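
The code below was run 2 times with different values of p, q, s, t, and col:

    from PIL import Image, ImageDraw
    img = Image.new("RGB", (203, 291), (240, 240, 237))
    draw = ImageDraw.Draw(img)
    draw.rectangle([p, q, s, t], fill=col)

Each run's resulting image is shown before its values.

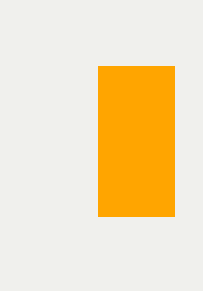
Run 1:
p = 98; q = 66; s = 174; t = 216; col = 'orange'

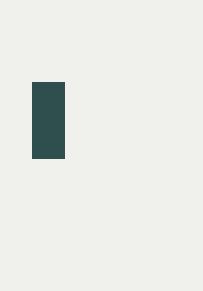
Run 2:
p = 32
q = 82
s = 64
t = 158
col = 'darkslategray'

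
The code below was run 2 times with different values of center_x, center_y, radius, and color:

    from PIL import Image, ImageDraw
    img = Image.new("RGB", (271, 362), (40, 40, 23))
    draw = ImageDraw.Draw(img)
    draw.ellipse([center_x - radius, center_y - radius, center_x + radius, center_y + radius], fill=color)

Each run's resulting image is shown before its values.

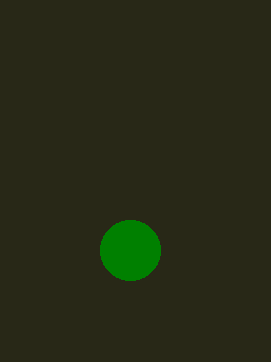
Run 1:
center_x = 130, center_y = 250, radius = 30, color = 'green'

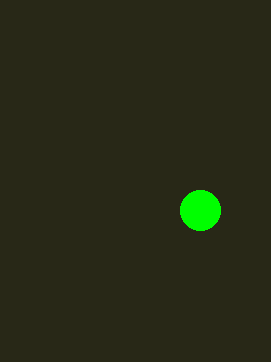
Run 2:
center_x = 200
center_y = 210
radius = 20
color = 'lime'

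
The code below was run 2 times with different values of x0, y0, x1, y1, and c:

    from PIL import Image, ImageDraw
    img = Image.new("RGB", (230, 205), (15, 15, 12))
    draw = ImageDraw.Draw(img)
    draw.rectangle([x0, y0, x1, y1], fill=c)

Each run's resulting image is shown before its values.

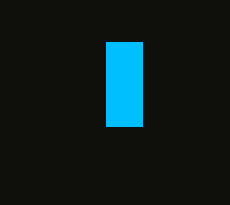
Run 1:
x0 = 106; y0 = 42; x1 = 142; y1 = 126; c = 'deepskyblue'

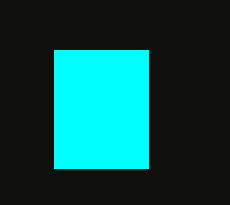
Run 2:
x0 = 54, y0 = 50, x1 = 148, y1 = 168, c = 'cyan'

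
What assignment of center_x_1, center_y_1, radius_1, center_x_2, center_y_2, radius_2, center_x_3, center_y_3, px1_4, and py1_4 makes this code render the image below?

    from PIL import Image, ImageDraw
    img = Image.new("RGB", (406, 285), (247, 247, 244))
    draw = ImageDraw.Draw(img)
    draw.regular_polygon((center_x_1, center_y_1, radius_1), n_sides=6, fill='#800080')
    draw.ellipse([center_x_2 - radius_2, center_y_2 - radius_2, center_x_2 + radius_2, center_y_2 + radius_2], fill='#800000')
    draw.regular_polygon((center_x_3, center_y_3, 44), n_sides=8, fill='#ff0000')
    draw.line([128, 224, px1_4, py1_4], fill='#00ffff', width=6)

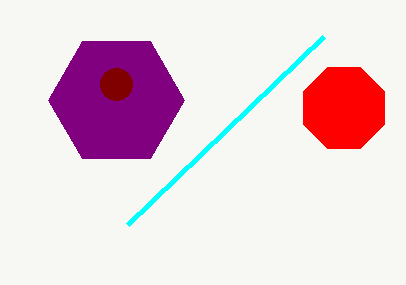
center_x_1 = 116; center_y_1 = 100; radius_1 = 68; center_x_2 = 116; center_y_2 = 84; radius_2 = 16; center_x_3 = 344; center_y_3 = 108; px1_4 = 324; py1_4 = 36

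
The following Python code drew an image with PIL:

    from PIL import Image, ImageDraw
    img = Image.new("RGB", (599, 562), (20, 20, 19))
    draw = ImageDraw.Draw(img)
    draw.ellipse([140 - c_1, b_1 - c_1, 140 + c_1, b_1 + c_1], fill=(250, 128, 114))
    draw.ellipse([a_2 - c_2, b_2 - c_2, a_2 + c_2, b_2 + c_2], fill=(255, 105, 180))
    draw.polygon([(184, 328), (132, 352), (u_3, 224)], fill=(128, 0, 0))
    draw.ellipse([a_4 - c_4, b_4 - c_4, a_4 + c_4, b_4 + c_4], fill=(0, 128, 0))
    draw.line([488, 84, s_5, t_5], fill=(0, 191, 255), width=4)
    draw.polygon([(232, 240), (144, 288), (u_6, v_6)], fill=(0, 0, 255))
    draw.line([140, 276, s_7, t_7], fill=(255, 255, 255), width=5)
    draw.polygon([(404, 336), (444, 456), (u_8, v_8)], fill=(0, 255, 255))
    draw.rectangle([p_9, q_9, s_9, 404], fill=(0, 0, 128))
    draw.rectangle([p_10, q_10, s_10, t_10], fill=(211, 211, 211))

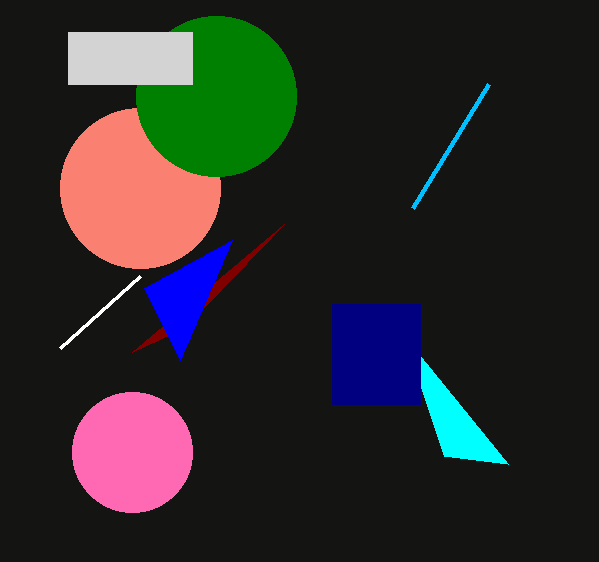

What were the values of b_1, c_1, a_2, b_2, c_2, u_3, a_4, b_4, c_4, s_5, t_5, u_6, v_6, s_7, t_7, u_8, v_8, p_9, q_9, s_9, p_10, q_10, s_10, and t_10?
b_1 = 188, c_1 = 80, a_2 = 132, b_2 = 452, c_2 = 60, u_3 = 284, a_4 = 216, b_4 = 96, c_4 = 80, s_5 = 412, t_5 = 208, u_6 = 180, v_6 = 360, s_7 = 60, t_7 = 348, u_8 = 508, v_8 = 464, p_9 = 332, q_9 = 304, s_9 = 420, p_10 = 68, q_10 = 32, s_10 = 192, t_10 = 84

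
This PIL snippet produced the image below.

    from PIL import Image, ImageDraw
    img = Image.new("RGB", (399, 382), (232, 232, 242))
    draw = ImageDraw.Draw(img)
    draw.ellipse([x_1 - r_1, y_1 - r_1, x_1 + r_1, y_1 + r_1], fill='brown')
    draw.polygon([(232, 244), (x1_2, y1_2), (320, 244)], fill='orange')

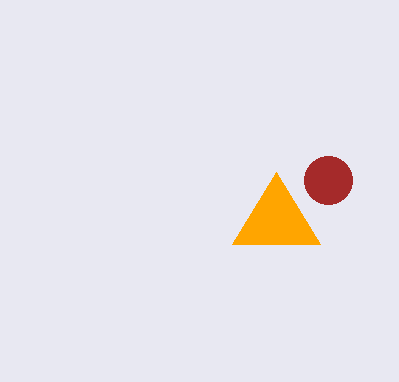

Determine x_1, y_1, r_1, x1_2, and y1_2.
x_1 = 328; y_1 = 180; r_1 = 24; x1_2 = 276; y1_2 = 172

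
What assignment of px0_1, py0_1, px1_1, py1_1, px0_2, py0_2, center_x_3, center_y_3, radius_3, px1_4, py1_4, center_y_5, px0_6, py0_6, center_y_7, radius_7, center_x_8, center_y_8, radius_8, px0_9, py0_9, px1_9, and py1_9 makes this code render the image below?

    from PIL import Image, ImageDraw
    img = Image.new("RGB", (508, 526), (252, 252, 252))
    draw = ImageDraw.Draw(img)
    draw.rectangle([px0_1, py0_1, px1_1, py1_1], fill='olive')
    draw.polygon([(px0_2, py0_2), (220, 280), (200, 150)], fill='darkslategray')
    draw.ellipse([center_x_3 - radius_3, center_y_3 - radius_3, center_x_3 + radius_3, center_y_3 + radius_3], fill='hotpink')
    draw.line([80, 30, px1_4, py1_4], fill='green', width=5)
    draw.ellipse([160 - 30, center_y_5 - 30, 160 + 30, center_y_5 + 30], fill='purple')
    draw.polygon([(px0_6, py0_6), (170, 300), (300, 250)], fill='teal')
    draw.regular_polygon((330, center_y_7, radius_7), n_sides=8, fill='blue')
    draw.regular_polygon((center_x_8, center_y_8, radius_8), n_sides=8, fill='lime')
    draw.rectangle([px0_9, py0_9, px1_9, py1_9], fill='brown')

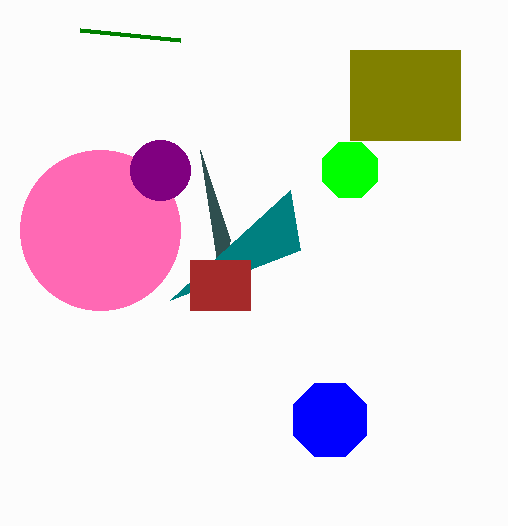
px0_1 = 350, py0_1 = 50, px1_1 = 460, py1_1 = 140, px0_2 = 230, py0_2 = 240, center_x_3 = 100, center_y_3 = 230, radius_3 = 80, px1_4 = 180, py1_4 = 40, center_y_5 = 170, px0_6 = 290, py0_6 = 190, center_y_7 = 420, radius_7 = 40, center_x_8 = 350, center_y_8 = 170, radius_8 = 30, px0_9 = 190, py0_9 = 260, px1_9 = 250, py1_9 = 310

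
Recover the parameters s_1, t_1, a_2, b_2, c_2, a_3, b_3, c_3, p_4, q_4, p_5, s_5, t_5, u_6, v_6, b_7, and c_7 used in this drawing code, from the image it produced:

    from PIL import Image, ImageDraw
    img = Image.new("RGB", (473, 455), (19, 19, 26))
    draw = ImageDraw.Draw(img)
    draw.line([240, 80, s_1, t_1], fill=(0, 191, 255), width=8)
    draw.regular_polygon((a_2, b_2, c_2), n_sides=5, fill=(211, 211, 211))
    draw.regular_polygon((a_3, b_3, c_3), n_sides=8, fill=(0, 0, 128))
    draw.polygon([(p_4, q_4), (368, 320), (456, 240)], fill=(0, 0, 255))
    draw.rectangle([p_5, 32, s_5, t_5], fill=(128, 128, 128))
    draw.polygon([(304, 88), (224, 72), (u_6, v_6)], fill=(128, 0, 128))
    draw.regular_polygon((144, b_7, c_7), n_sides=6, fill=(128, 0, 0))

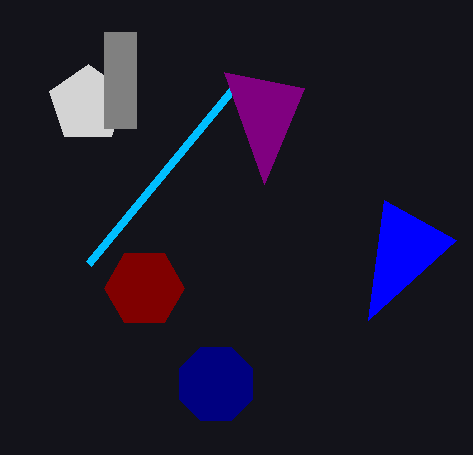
s_1 = 88, t_1 = 264, a_2 = 88, b_2 = 104, c_2 = 40, a_3 = 216, b_3 = 384, c_3 = 40, p_4 = 384, q_4 = 200, p_5 = 104, s_5 = 136, t_5 = 128, u_6 = 264, v_6 = 184, b_7 = 288, c_7 = 40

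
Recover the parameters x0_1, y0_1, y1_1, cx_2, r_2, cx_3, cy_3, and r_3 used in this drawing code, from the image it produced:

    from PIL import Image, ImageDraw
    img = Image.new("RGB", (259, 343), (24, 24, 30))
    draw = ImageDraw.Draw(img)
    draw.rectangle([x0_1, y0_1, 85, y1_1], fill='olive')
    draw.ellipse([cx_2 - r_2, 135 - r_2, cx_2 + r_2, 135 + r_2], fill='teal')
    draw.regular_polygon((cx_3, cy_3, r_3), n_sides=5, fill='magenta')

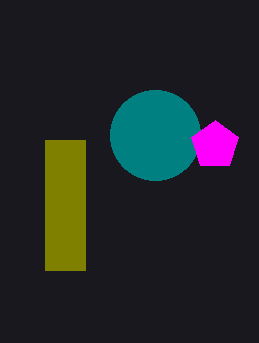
x0_1 = 45, y0_1 = 140, y1_1 = 270, cx_2 = 155, r_2 = 45, cx_3 = 215, cy_3 = 145, r_3 = 25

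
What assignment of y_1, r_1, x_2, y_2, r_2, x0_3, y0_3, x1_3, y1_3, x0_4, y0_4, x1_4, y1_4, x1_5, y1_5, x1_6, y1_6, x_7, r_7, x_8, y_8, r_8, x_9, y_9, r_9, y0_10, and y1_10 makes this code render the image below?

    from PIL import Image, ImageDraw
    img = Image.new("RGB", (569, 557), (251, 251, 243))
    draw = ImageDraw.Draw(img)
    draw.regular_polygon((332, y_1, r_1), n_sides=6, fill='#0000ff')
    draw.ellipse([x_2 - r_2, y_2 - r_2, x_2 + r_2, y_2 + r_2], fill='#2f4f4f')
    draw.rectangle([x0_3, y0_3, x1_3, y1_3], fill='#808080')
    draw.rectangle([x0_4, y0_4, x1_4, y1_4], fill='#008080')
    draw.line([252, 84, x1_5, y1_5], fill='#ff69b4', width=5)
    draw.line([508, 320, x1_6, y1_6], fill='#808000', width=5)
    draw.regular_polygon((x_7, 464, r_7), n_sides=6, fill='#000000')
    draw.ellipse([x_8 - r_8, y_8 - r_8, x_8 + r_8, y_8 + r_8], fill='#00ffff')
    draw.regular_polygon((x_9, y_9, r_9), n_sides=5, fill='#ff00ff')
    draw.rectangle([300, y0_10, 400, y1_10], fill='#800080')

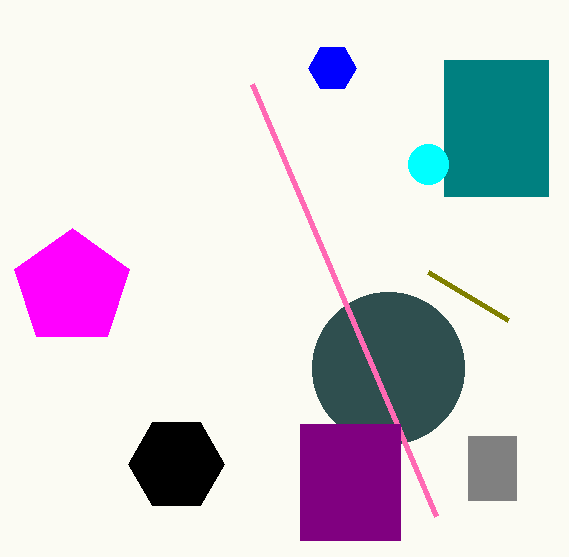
y_1 = 68
r_1 = 24
x_2 = 388
y_2 = 368
r_2 = 76
x0_3 = 468
y0_3 = 436
x1_3 = 516
y1_3 = 500
x0_4 = 444
y0_4 = 60
x1_4 = 548
y1_4 = 196
x1_5 = 436
y1_5 = 516
x1_6 = 428
y1_6 = 272
x_7 = 176
r_7 = 48
x_8 = 428
y_8 = 164
r_8 = 20
x_9 = 72
y_9 = 288
r_9 = 60
y0_10 = 424
y1_10 = 540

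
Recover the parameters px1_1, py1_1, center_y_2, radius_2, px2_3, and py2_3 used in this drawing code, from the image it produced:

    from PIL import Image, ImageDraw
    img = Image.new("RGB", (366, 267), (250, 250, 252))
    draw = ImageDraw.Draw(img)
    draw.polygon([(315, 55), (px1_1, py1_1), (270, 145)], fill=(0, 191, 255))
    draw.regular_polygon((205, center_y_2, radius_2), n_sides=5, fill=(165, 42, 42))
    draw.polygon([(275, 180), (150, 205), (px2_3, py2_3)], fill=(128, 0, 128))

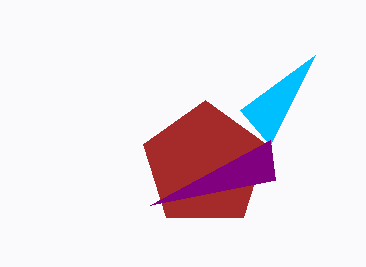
px1_1 = 240, py1_1 = 110, center_y_2 = 165, radius_2 = 65, px2_3 = 270, py2_3 = 140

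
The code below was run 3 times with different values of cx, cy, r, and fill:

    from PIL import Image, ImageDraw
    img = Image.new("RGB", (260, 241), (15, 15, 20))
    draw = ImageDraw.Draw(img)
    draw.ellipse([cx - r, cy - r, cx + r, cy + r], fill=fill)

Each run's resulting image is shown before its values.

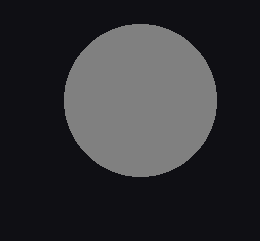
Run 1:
cx = 140; cy = 100; r = 76; fill = 'gray'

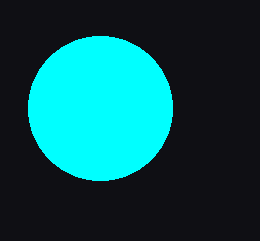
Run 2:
cx = 100
cy = 108
r = 72
fill = 'cyan'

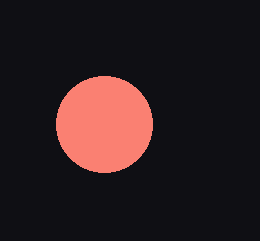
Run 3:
cx = 104, cy = 124, r = 48, fill = 'salmon'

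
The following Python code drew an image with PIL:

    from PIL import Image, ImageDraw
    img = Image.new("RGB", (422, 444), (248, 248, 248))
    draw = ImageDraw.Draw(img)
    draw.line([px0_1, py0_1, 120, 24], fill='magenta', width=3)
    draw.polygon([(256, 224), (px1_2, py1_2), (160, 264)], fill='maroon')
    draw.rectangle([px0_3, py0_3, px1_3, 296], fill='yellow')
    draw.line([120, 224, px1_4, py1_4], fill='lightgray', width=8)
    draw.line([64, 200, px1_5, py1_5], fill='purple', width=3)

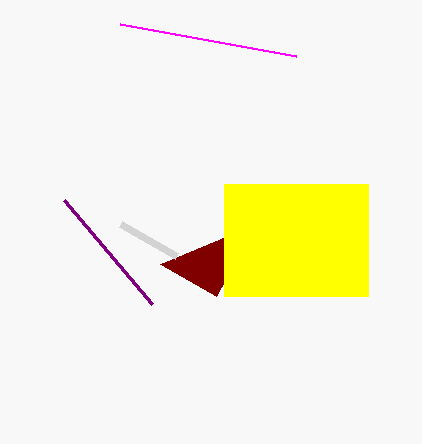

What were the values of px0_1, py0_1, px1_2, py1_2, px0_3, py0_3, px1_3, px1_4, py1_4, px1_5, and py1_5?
px0_1 = 296; py0_1 = 56; px1_2 = 216; py1_2 = 296; px0_3 = 224; py0_3 = 184; px1_3 = 368; px1_4 = 176; py1_4 = 256; px1_5 = 152; py1_5 = 304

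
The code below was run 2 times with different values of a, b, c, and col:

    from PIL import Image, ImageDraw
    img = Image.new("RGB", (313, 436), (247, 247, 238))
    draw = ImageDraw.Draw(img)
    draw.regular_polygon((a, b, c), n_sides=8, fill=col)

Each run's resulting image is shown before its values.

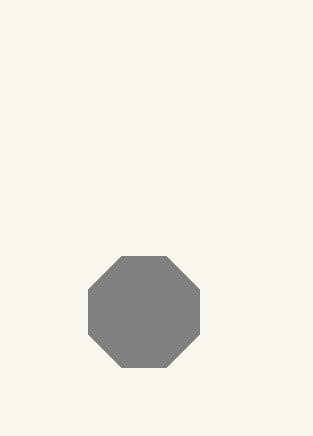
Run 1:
a = 144; b = 312; c = 60; col = 'gray'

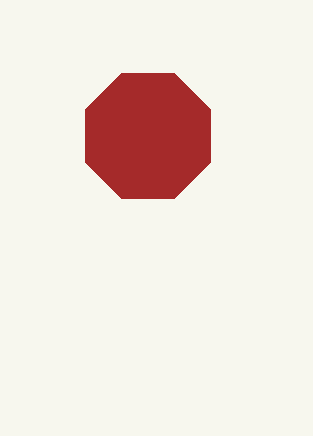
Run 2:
a = 148, b = 136, c = 68, col = 'brown'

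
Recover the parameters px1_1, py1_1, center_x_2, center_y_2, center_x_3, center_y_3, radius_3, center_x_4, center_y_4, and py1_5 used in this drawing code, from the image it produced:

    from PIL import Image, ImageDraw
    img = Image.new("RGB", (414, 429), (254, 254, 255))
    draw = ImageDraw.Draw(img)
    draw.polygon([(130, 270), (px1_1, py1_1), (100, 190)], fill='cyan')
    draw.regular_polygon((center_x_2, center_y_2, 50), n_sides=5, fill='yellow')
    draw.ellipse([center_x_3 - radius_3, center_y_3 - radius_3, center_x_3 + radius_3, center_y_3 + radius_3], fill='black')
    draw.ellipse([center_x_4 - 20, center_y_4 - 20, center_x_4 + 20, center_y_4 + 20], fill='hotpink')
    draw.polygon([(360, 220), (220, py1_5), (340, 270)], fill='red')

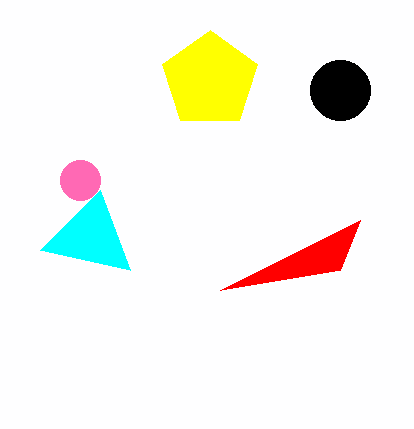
px1_1 = 40
py1_1 = 250
center_x_2 = 210
center_y_2 = 80
center_x_3 = 340
center_y_3 = 90
radius_3 = 30
center_x_4 = 80
center_y_4 = 180
py1_5 = 290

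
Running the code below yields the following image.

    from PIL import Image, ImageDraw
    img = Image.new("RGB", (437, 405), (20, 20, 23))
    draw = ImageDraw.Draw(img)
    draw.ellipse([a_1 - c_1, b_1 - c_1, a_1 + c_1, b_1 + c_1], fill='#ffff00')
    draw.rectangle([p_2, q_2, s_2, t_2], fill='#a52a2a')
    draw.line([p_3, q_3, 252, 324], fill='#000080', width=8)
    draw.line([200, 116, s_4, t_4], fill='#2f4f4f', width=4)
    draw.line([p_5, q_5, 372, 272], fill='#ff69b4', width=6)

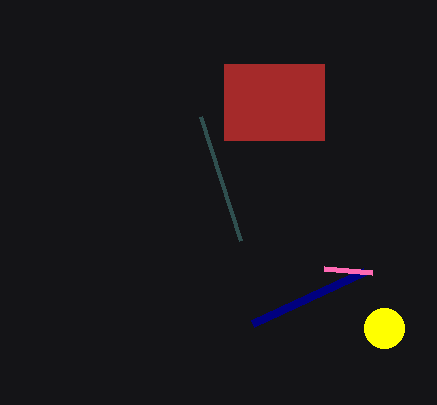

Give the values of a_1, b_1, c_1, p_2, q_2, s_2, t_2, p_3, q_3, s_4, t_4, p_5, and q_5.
a_1 = 384
b_1 = 328
c_1 = 20
p_2 = 224
q_2 = 64
s_2 = 324
t_2 = 140
p_3 = 364
q_3 = 272
s_4 = 240
t_4 = 240
p_5 = 324
q_5 = 268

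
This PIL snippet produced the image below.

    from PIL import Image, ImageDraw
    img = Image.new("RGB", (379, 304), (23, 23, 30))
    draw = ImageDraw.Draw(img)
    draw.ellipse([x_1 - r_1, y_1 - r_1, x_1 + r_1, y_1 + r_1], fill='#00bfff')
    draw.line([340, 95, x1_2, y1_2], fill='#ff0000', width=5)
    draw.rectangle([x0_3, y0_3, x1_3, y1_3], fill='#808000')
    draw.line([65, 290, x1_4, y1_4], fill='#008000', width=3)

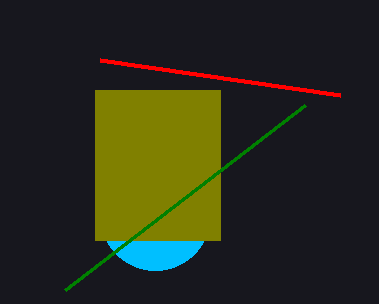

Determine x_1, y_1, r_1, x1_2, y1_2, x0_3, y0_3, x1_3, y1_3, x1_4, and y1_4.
x_1 = 155; y_1 = 215; r_1 = 55; x1_2 = 100; y1_2 = 60; x0_3 = 95; y0_3 = 90; x1_3 = 220; y1_3 = 240; x1_4 = 305; y1_4 = 105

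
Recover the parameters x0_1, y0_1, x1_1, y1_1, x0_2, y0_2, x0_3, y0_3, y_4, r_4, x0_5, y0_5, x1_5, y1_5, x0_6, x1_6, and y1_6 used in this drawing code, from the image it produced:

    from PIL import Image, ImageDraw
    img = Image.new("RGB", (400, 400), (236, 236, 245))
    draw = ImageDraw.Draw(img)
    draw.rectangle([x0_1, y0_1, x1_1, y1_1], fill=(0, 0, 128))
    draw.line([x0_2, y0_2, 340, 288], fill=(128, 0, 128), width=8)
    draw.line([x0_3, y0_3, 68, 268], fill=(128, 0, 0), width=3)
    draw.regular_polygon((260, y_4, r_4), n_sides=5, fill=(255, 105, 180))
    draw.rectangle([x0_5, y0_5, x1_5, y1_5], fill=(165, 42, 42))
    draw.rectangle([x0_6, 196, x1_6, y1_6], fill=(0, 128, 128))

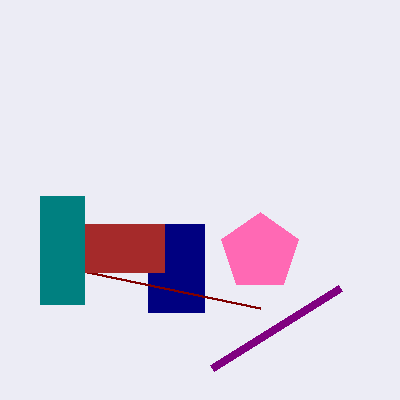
x0_1 = 148; y0_1 = 224; x1_1 = 204; y1_1 = 312; x0_2 = 212; y0_2 = 368; x0_3 = 260; y0_3 = 308; y_4 = 252; r_4 = 40; x0_5 = 40; y0_5 = 224; x1_5 = 164; y1_5 = 272; x0_6 = 40; x1_6 = 84; y1_6 = 304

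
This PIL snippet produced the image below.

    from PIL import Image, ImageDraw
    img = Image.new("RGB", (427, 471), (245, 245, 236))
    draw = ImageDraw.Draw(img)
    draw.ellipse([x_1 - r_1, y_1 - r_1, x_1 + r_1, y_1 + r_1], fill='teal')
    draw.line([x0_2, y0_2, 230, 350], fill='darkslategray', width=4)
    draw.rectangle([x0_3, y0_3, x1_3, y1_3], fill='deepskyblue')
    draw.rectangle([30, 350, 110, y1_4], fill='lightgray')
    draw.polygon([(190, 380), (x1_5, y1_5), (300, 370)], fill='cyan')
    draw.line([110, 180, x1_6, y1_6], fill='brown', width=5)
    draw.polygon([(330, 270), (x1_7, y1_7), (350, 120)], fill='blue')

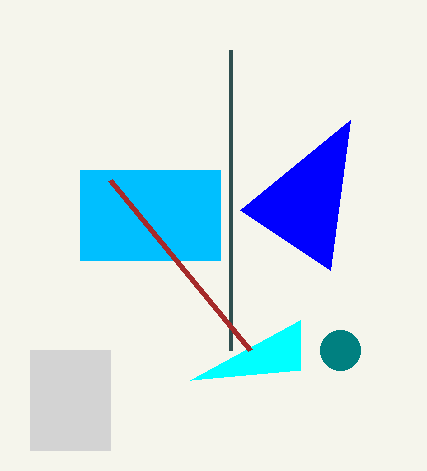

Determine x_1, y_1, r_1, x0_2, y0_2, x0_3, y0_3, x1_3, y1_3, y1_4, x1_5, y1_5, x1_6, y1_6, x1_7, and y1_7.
x_1 = 340
y_1 = 350
r_1 = 20
x0_2 = 230
y0_2 = 50
x0_3 = 80
y0_3 = 170
x1_3 = 220
y1_3 = 260
y1_4 = 450
x1_5 = 300
y1_5 = 320
x1_6 = 250
y1_6 = 350
x1_7 = 240
y1_7 = 210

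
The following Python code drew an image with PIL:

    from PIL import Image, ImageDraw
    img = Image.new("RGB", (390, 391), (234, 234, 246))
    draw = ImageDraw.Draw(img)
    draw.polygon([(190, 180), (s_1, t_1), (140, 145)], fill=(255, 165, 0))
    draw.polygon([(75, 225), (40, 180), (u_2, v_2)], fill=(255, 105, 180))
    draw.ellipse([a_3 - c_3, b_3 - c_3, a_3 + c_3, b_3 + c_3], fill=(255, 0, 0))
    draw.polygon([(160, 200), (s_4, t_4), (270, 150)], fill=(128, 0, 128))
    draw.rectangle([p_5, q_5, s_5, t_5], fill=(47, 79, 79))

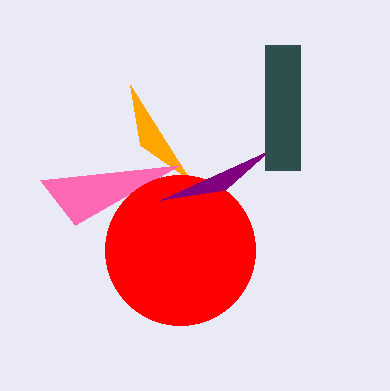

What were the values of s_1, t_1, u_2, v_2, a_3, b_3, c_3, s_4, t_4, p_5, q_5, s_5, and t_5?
s_1 = 130
t_1 = 85
u_2 = 180
v_2 = 165
a_3 = 180
b_3 = 250
c_3 = 75
s_4 = 225
t_4 = 190
p_5 = 265
q_5 = 45
s_5 = 300
t_5 = 170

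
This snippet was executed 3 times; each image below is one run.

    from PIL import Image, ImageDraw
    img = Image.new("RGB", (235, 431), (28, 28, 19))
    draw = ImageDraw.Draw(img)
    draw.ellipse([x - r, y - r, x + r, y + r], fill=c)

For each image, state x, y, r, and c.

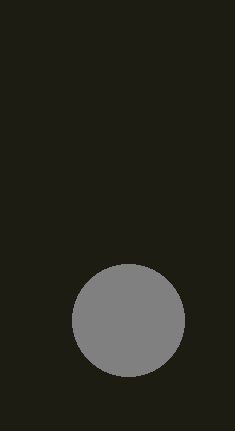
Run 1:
x = 128
y = 320
r = 56
c = 'gray'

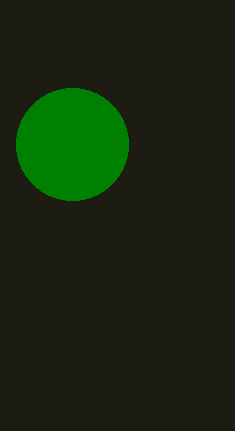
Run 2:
x = 72; y = 144; r = 56; c = 'green'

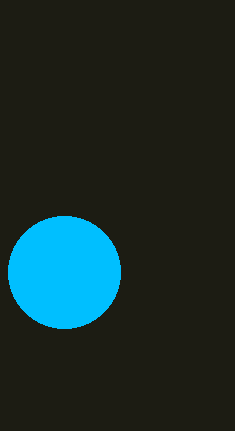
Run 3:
x = 64; y = 272; r = 56; c = 'deepskyblue'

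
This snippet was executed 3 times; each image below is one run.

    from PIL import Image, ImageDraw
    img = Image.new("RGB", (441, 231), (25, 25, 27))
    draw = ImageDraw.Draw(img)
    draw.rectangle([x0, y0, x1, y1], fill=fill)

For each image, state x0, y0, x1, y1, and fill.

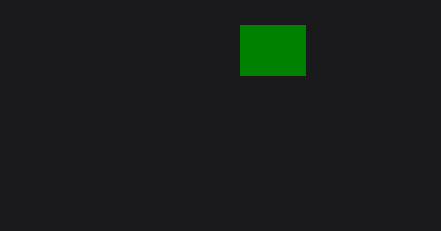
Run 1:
x0 = 240, y0 = 25, x1 = 305, y1 = 75, fill = 'green'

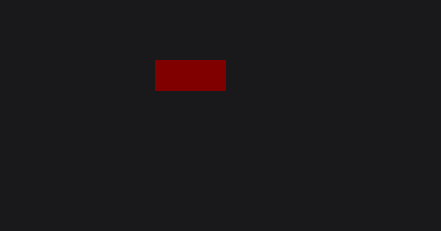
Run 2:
x0 = 155; y0 = 60; x1 = 225; y1 = 90; fill = 'maroon'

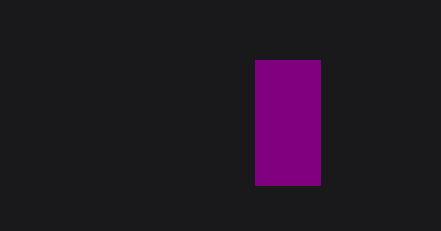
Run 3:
x0 = 255; y0 = 60; x1 = 320; y1 = 185; fill = 'purple'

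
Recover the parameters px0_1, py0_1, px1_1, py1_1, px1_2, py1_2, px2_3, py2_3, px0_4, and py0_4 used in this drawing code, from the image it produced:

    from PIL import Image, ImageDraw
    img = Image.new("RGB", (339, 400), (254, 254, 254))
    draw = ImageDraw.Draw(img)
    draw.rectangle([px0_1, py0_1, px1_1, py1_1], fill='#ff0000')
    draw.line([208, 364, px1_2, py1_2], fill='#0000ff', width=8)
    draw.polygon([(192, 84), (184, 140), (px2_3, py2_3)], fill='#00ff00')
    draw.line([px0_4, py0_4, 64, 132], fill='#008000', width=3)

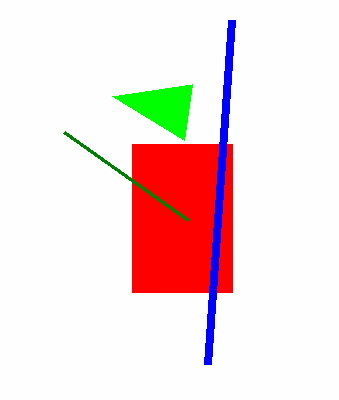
px0_1 = 132; py0_1 = 144; px1_1 = 232; py1_1 = 292; px1_2 = 232; py1_2 = 20; px2_3 = 112; py2_3 = 96; px0_4 = 188; py0_4 = 220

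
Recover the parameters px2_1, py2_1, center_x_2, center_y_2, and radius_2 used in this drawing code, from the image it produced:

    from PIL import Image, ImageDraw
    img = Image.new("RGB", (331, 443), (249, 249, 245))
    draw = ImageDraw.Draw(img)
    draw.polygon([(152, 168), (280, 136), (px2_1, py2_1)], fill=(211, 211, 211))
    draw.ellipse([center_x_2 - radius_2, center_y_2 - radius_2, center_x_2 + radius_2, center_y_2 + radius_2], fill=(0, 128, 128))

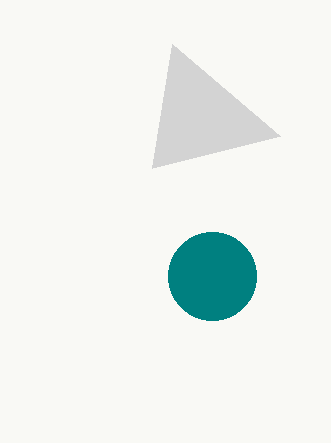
px2_1 = 172
py2_1 = 44
center_x_2 = 212
center_y_2 = 276
radius_2 = 44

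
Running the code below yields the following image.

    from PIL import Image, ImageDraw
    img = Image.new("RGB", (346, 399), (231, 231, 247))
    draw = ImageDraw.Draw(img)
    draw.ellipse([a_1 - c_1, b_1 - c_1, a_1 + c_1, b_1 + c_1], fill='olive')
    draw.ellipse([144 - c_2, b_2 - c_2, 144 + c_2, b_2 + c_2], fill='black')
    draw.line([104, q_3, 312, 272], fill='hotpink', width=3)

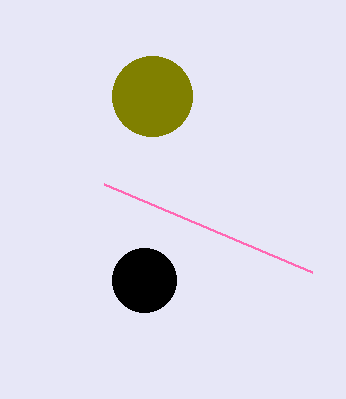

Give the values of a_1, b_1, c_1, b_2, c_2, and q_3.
a_1 = 152; b_1 = 96; c_1 = 40; b_2 = 280; c_2 = 32; q_3 = 184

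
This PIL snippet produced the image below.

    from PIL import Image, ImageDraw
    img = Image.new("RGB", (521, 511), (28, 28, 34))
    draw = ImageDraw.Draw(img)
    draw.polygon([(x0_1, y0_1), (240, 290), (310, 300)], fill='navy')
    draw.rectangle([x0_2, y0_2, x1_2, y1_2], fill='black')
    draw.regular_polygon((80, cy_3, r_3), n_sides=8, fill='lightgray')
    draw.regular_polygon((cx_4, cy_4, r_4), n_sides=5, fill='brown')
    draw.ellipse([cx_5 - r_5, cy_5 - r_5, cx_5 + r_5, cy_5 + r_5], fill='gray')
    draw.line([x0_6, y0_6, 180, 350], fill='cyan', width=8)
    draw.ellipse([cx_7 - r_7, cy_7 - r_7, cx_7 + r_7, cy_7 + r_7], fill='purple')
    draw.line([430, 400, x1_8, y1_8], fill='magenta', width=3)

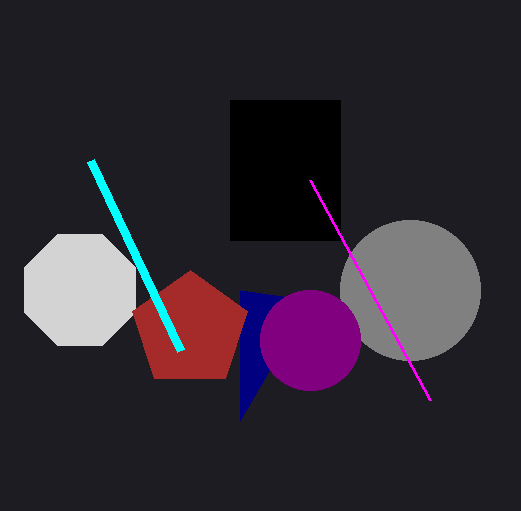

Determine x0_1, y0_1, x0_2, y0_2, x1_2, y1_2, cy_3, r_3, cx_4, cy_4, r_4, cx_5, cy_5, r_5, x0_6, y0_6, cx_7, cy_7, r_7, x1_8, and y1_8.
x0_1 = 240; y0_1 = 420; x0_2 = 230; y0_2 = 100; x1_2 = 340; y1_2 = 240; cy_3 = 290; r_3 = 60; cx_4 = 190; cy_4 = 330; r_4 = 60; cx_5 = 410; cy_5 = 290; r_5 = 70; x0_6 = 90; y0_6 = 160; cx_7 = 310; cy_7 = 340; r_7 = 50; x1_8 = 310; y1_8 = 180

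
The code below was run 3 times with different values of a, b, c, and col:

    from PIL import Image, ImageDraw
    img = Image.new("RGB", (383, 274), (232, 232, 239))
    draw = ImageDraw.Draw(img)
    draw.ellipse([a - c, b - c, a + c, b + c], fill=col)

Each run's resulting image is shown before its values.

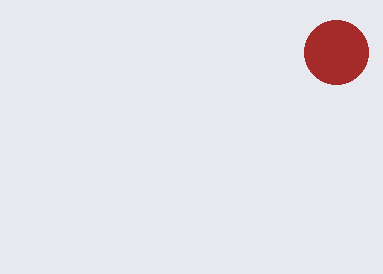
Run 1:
a = 336; b = 52; c = 32; col = 'brown'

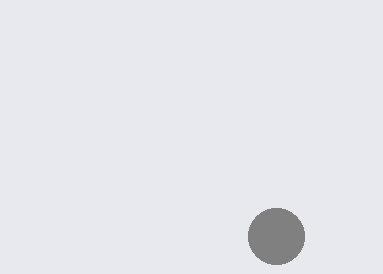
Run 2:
a = 276, b = 236, c = 28, col = 'gray'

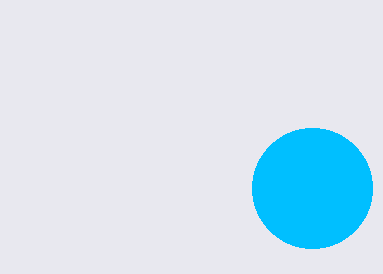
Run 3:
a = 312
b = 188
c = 60
col = 'deepskyblue'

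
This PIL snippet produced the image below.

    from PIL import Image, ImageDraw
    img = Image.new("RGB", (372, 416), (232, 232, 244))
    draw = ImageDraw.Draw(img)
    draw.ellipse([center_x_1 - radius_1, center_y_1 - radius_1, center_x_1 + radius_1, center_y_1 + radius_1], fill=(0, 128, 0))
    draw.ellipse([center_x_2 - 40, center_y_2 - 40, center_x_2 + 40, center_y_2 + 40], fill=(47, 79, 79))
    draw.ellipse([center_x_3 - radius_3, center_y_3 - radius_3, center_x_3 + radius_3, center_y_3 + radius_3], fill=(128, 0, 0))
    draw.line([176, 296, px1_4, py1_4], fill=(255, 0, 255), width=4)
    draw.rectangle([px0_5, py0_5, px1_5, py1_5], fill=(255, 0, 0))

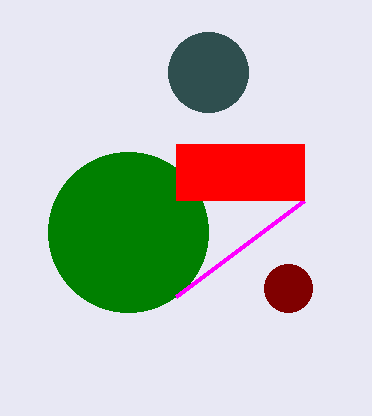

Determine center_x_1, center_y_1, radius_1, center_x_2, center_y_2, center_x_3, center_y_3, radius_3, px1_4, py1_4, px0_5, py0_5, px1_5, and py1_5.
center_x_1 = 128
center_y_1 = 232
radius_1 = 80
center_x_2 = 208
center_y_2 = 72
center_x_3 = 288
center_y_3 = 288
radius_3 = 24
px1_4 = 304
py1_4 = 200
px0_5 = 176
py0_5 = 144
px1_5 = 304
py1_5 = 200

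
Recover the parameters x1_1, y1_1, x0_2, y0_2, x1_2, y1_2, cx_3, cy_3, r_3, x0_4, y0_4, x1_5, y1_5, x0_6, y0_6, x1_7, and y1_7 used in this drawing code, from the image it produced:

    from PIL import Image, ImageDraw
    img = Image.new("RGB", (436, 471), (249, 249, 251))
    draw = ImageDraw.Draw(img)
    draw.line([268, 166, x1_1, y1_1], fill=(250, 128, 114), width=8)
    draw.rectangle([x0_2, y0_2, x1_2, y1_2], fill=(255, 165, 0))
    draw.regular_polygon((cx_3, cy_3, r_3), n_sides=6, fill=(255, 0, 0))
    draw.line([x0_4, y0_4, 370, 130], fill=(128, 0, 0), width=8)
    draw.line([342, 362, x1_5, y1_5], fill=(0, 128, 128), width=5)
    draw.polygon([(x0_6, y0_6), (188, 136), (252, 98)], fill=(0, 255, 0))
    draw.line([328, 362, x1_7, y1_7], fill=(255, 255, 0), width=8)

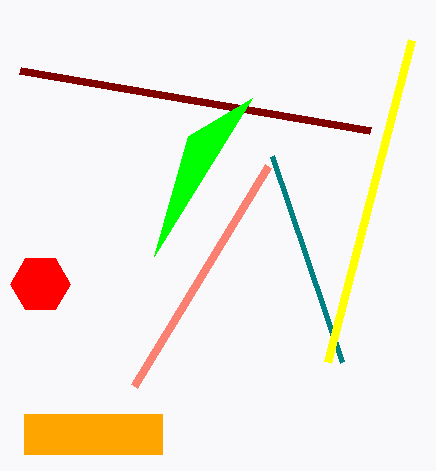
x1_1 = 134; y1_1 = 386; x0_2 = 24; y0_2 = 414; x1_2 = 162; y1_2 = 454; cx_3 = 40; cy_3 = 284; r_3 = 30; x0_4 = 20; y0_4 = 70; x1_5 = 272; y1_5 = 156; x0_6 = 154; y0_6 = 256; x1_7 = 412; y1_7 = 40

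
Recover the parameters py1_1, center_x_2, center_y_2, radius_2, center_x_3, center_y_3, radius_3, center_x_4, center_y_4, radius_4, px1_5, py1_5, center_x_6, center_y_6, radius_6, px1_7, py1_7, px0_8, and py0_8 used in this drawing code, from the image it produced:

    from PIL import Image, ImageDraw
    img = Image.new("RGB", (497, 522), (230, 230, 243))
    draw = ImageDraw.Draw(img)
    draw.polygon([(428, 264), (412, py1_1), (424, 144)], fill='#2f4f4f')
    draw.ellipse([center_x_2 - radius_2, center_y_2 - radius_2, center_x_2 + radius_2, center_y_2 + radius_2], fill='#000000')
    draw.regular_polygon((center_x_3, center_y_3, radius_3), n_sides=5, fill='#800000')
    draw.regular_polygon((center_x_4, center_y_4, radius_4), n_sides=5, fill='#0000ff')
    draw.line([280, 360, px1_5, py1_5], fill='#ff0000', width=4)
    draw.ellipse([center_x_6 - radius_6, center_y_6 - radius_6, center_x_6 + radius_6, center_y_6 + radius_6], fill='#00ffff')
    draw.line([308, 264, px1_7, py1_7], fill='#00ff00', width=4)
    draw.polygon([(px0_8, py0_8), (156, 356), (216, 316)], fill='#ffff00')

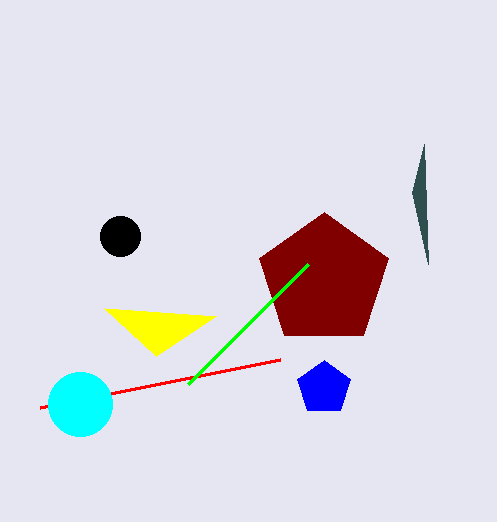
py1_1 = 192; center_x_2 = 120; center_y_2 = 236; radius_2 = 20; center_x_3 = 324; center_y_3 = 280; radius_3 = 68; center_x_4 = 324; center_y_4 = 388; radius_4 = 28; px1_5 = 40; py1_5 = 408; center_x_6 = 80; center_y_6 = 404; radius_6 = 32; px1_7 = 188; py1_7 = 384; px0_8 = 104; py0_8 = 308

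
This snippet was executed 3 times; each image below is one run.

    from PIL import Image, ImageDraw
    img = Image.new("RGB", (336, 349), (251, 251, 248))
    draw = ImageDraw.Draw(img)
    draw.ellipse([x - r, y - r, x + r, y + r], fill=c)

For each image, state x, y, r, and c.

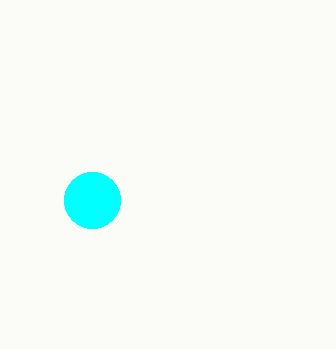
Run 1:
x = 92, y = 200, r = 28, c = 'cyan'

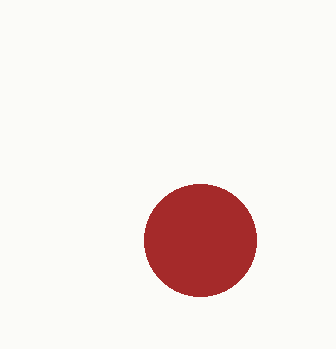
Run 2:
x = 200, y = 240, r = 56, c = 'brown'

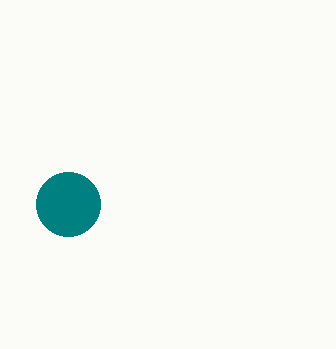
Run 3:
x = 68; y = 204; r = 32; c = 'teal'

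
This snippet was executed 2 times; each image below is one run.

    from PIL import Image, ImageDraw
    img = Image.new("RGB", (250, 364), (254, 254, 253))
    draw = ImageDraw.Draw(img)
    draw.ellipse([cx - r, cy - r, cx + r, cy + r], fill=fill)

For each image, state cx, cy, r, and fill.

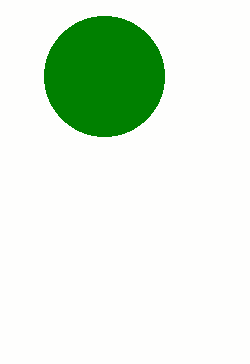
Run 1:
cx = 104, cy = 76, r = 60, fill = 'green'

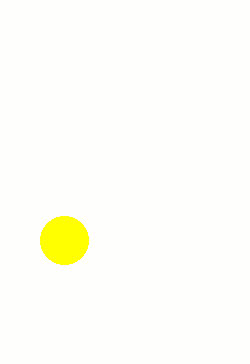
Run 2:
cx = 64
cy = 240
r = 24
fill = 'yellow'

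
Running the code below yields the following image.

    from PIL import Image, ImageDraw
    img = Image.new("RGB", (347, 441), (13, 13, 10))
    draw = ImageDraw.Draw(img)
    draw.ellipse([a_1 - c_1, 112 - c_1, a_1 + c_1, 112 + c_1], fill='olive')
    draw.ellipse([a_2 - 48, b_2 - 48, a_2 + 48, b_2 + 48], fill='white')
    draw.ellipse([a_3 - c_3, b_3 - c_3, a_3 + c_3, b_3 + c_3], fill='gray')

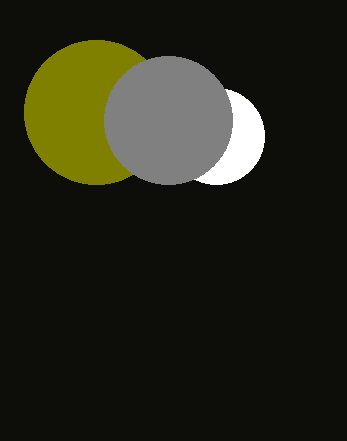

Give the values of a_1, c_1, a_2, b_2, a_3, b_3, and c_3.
a_1 = 96; c_1 = 72; a_2 = 216; b_2 = 136; a_3 = 168; b_3 = 120; c_3 = 64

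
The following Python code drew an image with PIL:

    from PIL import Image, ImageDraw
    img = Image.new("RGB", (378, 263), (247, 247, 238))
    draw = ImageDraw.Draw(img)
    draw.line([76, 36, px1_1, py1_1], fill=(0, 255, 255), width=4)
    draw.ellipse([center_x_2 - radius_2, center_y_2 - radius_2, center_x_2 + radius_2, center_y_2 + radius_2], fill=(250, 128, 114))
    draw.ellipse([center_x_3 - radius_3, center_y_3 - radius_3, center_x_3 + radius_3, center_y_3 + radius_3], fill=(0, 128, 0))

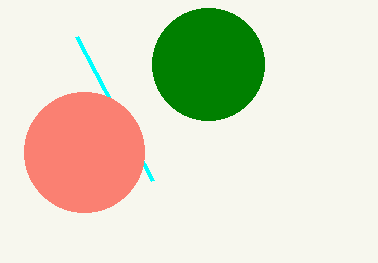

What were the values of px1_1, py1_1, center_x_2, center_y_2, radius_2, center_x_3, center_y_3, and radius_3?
px1_1 = 152; py1_1 = 180; center_x_2 = 84; center_y_2 = 152; radius_2 = 60; center_x_3 = 208; center_y_3 = 64; radius_3 = 56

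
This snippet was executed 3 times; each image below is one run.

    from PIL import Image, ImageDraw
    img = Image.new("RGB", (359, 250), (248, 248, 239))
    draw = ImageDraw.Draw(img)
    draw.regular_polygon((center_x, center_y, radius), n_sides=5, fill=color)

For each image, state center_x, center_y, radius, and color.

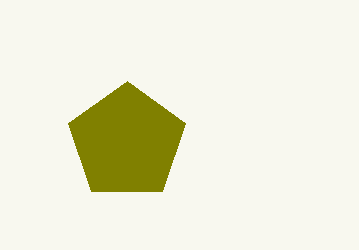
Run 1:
center_x = 127, center_y = 142, radius = 61, color = 'olive'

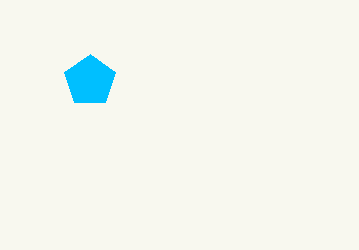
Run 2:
center_x = 90
center_y = 81
radius = 27
color = 'deepskyblue'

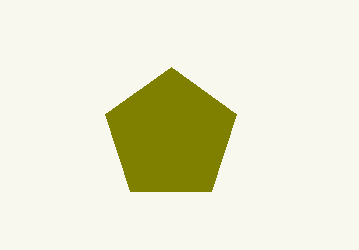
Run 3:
center_x = 171
center_y = 136
radius = 69
color = 'olive'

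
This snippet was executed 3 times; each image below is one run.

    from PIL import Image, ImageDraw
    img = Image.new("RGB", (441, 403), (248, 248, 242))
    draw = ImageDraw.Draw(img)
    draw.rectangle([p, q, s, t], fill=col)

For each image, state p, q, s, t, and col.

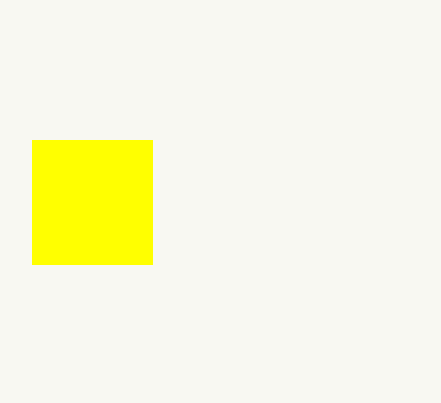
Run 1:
p = 32; q = 140; s = 152; t = 264; col = 'yellow'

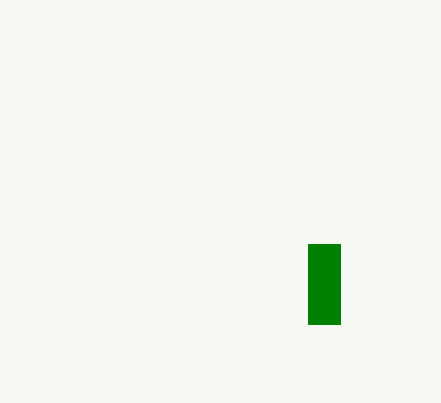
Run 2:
p = 308, q = 244, s = 340, t = 324, col = 'green'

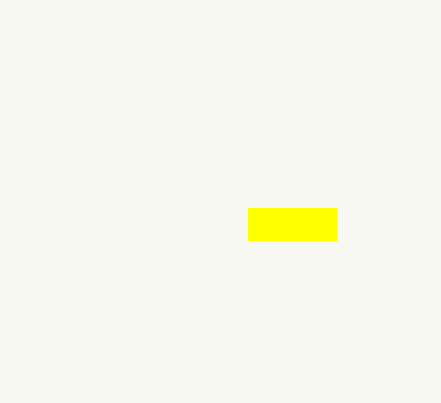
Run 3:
p = 248; q = 208; s = 336; t = 240; col = 'yellow'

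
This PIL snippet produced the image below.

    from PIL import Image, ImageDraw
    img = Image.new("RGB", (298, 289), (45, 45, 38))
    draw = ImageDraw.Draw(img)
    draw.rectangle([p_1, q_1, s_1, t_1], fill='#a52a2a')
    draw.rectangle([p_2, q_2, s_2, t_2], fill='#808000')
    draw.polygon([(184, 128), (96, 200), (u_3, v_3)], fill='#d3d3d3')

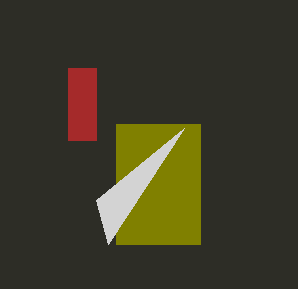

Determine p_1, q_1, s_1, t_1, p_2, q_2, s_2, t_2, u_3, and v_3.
p_1 = 68
q_1 = 68
s_1 = 96
t_1 = 140
p_2 = 116
q_2 = 124
s_2 = 200
t_2 = 244
u_3 = 108
v_3 = 244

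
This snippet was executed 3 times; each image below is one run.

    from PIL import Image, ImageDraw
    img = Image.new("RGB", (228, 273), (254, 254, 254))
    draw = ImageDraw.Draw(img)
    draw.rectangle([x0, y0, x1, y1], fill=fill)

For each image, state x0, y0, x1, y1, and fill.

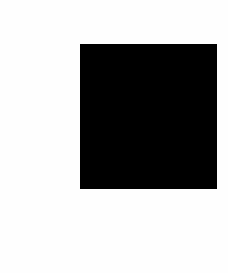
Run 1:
x0 = 80
y0 = 44
x1 = 216
y1 = 188
fill = 'black'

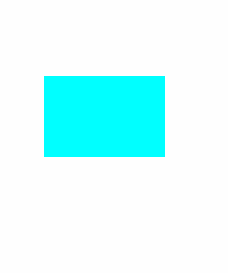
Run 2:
x0 = 44
y0 = 76
x1 = 164
y1 = 156
fill = 'cyan'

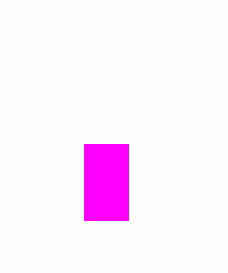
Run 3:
x0 = 84
y0 = 144
x1 = 128
y1 = 220
fill = 'magenta'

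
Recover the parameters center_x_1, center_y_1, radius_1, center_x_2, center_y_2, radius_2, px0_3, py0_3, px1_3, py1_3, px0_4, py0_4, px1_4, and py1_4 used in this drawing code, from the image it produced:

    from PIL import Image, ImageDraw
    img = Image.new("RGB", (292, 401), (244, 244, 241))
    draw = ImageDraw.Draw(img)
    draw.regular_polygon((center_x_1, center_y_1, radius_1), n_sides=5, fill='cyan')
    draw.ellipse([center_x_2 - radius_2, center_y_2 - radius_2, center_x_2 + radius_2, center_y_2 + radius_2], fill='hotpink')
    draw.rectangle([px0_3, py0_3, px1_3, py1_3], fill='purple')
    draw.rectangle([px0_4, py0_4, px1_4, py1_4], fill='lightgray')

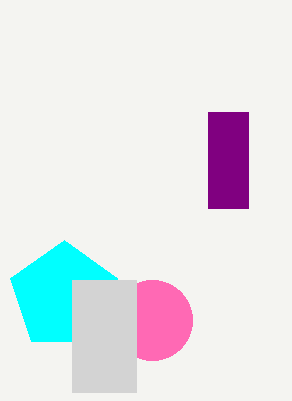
center_x_1 = 64; center_y_1 = 296; radius_1 = 56; center_x_2 = 152; center_y_2 = 320; radius_2 = 40; px0_3 = 208; py0_3 = 112; px1_3 = 248; py1_3 = 208; px0_4 = 72; py0_4 = 280; px1_4 = 136; py1_4 = 392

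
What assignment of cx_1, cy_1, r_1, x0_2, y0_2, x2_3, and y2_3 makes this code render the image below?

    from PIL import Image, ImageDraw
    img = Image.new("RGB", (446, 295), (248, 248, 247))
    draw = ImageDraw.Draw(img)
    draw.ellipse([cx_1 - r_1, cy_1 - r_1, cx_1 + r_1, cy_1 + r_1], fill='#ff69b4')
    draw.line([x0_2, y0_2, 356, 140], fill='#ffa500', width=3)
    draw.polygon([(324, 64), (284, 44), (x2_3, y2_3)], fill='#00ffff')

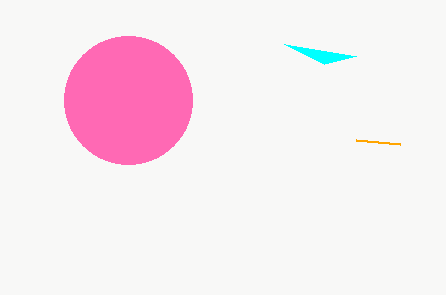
cx_1 = 128; cy_1 = 100; r_1 = 64; x0_2 = 400; y0_2 = 144; x2_3 = 356; y2_3 = 56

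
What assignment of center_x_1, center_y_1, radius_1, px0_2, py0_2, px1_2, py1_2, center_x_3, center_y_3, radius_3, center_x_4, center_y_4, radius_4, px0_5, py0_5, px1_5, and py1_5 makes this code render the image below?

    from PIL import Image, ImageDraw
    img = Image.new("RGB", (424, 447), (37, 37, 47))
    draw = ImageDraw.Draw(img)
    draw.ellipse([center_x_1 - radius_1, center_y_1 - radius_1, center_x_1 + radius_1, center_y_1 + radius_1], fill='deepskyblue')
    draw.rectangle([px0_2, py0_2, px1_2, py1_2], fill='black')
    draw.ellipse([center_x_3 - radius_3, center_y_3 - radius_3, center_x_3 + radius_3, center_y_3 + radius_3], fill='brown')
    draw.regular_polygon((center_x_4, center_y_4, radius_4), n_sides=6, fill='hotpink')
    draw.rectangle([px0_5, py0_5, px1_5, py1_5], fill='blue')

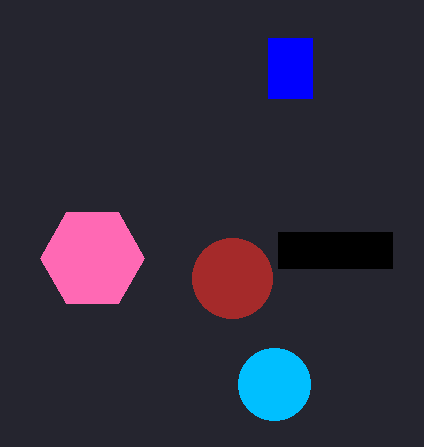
center_x_1 = 274, center_y_1 = 384, radius_1 = 36, px0_2 = 278, py0_2 = 232, px1_2 = 392, py1_2 = 268, center_x_3 = 232, center_y_3 = 278, radius_3 = 40, center_x_4 = 92, center_y_4 = 258, radius_4 = 52, px0_5 = 268, py0_5 = 38, px1_5 = 312, py1_5 = 98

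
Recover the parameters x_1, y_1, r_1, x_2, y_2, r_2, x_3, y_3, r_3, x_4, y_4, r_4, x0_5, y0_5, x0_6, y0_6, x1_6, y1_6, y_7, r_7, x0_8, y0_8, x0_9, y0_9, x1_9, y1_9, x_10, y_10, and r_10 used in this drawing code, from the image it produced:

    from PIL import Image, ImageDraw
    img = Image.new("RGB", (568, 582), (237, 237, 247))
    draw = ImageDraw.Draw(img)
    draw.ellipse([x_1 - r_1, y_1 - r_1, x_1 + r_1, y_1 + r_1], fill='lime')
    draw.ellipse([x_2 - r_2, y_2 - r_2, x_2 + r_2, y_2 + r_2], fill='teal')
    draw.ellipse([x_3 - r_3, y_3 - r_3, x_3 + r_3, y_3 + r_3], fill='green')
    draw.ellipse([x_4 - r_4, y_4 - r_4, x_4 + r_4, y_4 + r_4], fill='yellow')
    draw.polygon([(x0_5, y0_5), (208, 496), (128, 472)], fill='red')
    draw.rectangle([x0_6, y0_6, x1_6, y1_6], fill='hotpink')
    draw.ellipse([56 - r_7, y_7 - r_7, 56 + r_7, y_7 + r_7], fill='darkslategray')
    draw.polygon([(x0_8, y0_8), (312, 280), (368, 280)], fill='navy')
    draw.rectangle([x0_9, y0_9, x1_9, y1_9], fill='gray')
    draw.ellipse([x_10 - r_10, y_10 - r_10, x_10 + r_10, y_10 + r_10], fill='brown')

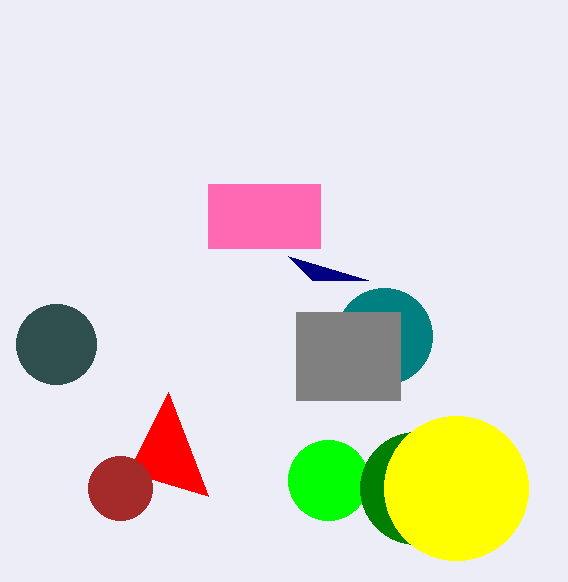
x_1 = 328
y_1 = 480
r_1 = 40
x_2 = 384
y_2 = 336
r_2 = 48
x_3 = 416
y_3 = 488
r_3 = 56
x_4 = 456
y_4 = 488
r_4 = 72
x0_5 = 168
y0_5 = 392
x0_6 = 208
y0_6 = 184
x1_6 = 320
y1_6 = 248
y_7 = 344
r_7 = 40
x0_8 = 288
y0_8 = 256
x0_9 = 296
y0_9 = 312
x1_9 = 400
y1_9 = 400
x_10 = 120
y_10 = 488
r_10 = 32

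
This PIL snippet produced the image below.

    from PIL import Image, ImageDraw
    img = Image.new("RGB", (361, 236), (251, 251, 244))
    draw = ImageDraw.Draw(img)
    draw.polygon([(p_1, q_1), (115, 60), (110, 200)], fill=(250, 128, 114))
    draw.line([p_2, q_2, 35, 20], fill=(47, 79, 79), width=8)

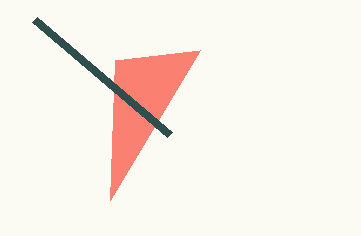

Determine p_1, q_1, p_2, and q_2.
p_1 = 200, q_1 = 50, p_2 = 170, q_2 = 135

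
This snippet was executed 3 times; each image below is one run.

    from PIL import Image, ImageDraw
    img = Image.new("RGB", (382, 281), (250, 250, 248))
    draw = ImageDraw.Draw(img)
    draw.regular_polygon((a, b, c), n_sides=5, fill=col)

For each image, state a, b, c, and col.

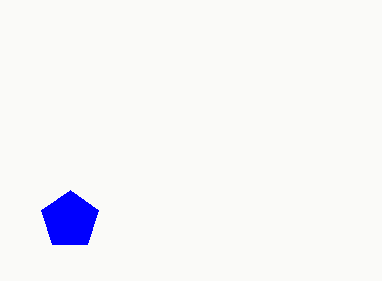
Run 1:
a = 70, b = 220, c = 30, col = 'blue'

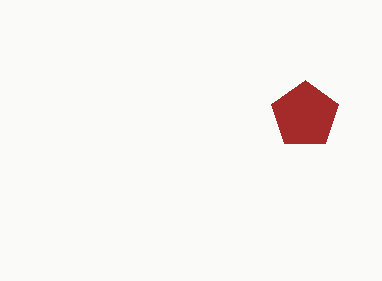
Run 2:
a = 305; b = 115; c = 35; col = 'brown'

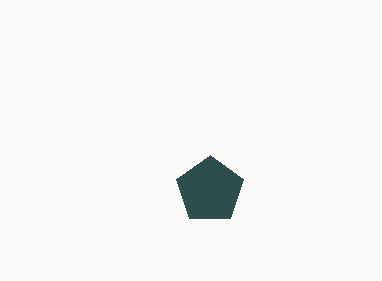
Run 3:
a = 210, b = 190, c = 35, col = 'darkslategray'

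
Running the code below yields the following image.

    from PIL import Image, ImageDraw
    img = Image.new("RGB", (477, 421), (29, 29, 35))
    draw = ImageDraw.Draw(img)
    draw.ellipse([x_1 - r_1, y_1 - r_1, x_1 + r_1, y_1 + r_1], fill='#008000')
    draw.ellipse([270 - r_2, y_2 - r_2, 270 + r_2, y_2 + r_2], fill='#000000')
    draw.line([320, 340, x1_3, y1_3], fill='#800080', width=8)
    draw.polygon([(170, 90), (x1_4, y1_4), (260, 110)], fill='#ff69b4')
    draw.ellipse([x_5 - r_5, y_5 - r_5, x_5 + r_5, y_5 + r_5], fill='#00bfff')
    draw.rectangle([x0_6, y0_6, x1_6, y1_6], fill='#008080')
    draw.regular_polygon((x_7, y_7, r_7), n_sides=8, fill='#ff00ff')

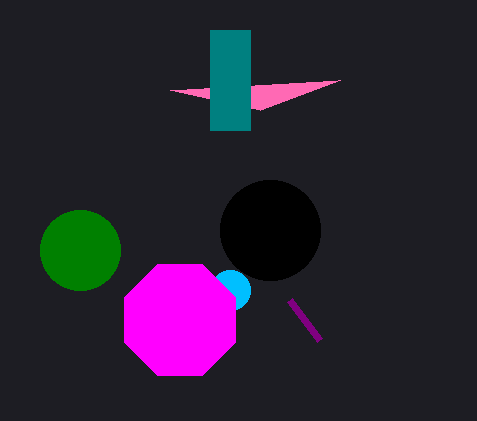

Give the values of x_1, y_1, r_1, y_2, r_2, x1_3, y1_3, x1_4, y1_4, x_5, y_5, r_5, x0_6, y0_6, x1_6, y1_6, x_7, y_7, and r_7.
x_1 = 80, y_1 = 250, r_1 = 40, y_2 = 230, r_2 = 50, x1_3 = 290, y1_3 = 300, x1_4 = 340, y1_4 = 80, x_5 = 230, y_5 = 290, r_5 = 20, x0_6 = 210, y0_6 = 30, x1_6 = 250, y1_6 = 130, x_7 = 180, y_7 = 320, r_7 = 60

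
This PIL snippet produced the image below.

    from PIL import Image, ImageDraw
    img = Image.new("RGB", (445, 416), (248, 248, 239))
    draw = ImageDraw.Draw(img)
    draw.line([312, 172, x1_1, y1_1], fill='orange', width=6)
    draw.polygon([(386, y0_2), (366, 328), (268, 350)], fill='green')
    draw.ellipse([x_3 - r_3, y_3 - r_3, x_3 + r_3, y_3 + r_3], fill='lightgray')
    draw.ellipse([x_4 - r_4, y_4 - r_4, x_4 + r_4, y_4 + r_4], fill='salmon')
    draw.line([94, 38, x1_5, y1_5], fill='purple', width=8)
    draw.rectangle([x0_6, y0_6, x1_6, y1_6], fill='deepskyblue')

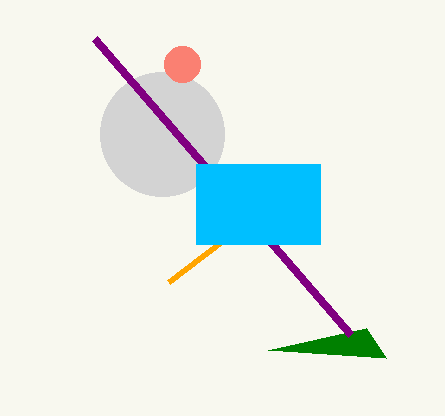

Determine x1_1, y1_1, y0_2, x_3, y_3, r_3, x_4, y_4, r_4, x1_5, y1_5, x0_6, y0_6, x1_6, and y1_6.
x1_1 = 168
y1_1 = 282
y0_2 = 358
x_3 = 162
y_3 = 134
r_3 = 62
x_4 = 182
y_4 = 64
r_4 = 18
x1_5 = 350
y1_5 = 334
x0_6 = 196
y0_6 = 164
x1_6 = 320
y1_6 = 244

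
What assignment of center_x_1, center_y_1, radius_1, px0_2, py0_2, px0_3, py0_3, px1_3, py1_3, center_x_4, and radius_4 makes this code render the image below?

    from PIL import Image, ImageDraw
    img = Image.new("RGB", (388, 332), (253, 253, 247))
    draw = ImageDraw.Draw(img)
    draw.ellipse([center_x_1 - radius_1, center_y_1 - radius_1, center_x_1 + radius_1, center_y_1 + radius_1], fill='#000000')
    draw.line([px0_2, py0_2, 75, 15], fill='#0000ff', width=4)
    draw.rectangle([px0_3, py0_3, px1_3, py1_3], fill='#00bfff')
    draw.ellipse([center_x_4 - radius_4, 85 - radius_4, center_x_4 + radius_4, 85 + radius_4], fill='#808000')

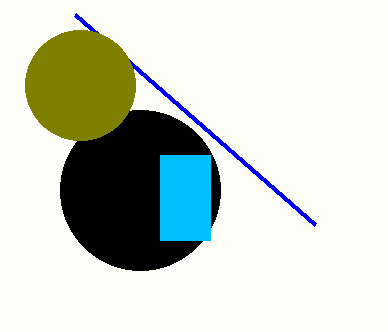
center_x_1 = 140; center_y_1 = 190; radius_1 = 80; px0_2 = 315; py0_2 = 225; px0_3 = 160; py0_3 = 155; px1_3 = 210; py1_3 = 240; center_x_4 = 80; radius_4 = 55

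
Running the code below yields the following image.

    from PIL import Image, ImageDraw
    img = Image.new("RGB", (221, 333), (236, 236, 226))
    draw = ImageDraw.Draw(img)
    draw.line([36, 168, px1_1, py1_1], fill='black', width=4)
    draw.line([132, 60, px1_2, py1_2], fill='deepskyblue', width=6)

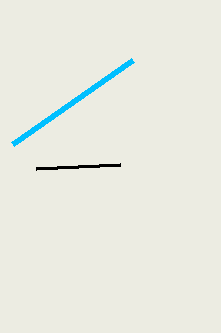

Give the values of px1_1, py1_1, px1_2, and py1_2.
px1_1 = 120
py1_1 = 164
px1_2 = 12
py1_2 = 144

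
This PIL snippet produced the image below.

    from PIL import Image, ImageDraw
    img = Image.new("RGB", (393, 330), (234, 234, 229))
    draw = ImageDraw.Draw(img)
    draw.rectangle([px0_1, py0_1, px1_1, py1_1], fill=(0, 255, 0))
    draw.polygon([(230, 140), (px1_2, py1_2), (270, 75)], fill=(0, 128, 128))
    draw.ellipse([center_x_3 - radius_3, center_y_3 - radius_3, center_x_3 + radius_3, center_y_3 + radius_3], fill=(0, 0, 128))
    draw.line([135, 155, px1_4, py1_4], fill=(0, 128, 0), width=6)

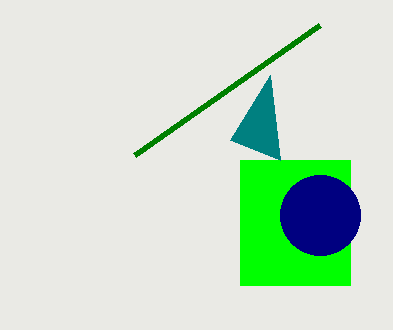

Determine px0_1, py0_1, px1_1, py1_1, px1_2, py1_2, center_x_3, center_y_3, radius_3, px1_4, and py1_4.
px0_1 = 240, py0_1 = 160, px1_1 = 350, py1_1 = 285, px1_2 = 280, py1_2 = 160, center_x_3 = 320, center_y_3 = 215, radius_3 = 40, px1_4 = 320, py1_4 = 25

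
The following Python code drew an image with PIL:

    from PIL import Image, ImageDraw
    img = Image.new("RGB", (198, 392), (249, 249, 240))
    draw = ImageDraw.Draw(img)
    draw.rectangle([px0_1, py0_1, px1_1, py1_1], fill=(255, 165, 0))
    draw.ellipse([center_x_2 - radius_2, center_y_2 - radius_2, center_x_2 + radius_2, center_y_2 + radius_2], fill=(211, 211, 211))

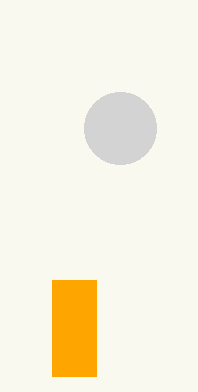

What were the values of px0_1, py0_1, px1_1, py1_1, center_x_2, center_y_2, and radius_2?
px0_1 = 52, py0_1 = 280, px1_1 = 96, py1_1 = 376, center_x_2 = 120, center_y_2 = 128, radius_2 = 36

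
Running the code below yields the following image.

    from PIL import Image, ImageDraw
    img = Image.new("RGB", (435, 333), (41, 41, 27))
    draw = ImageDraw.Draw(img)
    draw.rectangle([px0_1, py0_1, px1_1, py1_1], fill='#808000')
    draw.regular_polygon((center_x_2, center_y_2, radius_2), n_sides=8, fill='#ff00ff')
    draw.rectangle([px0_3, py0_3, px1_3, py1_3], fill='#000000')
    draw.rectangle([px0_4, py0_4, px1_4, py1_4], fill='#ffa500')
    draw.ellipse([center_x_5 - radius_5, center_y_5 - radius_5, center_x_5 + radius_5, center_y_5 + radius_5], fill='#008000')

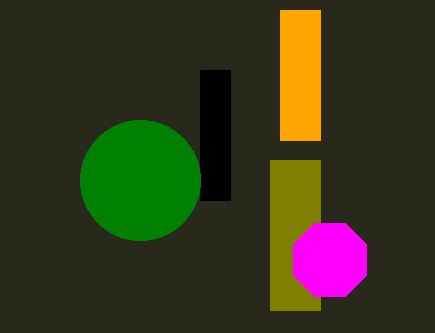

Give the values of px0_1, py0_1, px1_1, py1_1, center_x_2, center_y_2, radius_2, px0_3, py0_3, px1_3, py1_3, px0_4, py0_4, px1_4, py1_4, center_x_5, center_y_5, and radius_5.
px0_1 = 270, py0_1 = 160, px1_1 = 320, py1_1 = 310, center_x_2 = 330, center_y_2 = 260, radius_2 = 40, px0_3 = 200, py0_3 = 70, px1_3 = 230, py1_3 = 200, px0_4 = 280, py0_4 = 10, px1_4 = 320, py1_4 = 140, center_x_5 = 140, center_y_5 = 180, radius_5 = 60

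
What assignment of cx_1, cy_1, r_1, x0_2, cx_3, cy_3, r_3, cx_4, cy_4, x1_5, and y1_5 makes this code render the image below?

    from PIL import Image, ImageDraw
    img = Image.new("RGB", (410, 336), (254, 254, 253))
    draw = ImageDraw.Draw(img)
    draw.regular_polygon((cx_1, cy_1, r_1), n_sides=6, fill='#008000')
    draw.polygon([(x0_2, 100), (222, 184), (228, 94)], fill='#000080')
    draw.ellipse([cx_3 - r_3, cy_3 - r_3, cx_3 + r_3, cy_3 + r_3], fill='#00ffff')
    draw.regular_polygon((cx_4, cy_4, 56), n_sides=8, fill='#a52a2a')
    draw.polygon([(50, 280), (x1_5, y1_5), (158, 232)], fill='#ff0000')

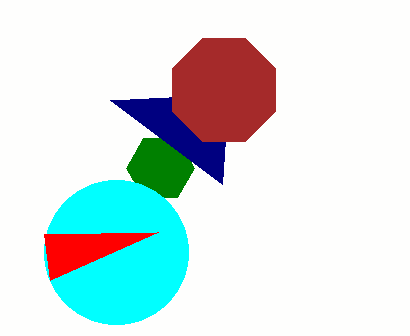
cx_1 = 160; cy_1 = 168; r_1 = 34; x0_2 = 110; cx_3 = 116; cy_3 = 252; r_3 = 72; cx_4 = 224; cy_4 = 90; x1_5 = 44; y1_5 = 234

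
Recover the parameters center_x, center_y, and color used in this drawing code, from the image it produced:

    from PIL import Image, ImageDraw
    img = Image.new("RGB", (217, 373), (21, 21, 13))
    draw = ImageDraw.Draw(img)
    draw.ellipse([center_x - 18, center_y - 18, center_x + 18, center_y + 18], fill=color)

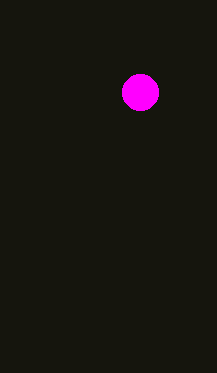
center_x = 140, center_y = 92, color = 'magenta'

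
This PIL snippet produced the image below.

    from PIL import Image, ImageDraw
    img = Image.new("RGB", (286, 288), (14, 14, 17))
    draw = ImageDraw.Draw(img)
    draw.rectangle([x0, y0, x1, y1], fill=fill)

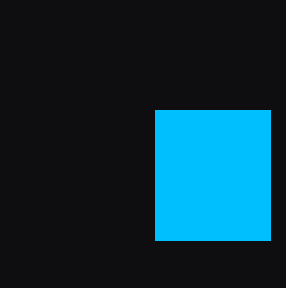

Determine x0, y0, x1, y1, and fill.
x0 = 155; y0 = 110; x1 = 270; y1 = 240; fill = 'deepskyblue'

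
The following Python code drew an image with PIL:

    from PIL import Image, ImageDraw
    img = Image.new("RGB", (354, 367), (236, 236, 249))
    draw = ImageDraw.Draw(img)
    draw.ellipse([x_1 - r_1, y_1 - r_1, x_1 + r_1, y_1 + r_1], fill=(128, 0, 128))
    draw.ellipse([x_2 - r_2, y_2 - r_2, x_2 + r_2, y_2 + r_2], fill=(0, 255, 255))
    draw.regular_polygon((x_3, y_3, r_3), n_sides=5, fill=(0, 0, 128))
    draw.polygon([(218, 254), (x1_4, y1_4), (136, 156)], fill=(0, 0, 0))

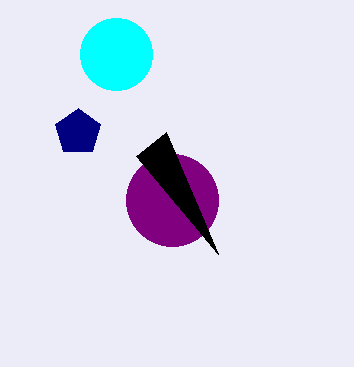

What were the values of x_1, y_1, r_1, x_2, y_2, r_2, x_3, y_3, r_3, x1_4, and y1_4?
x_1 = 172
y_1 = 200
r_1 = 46
x_2 = 116
y_2 = 54
r_2 = 36
x_3 = 78
y_3 = 132
r_3 = 24
x1_4 = 166
y1_4 = 132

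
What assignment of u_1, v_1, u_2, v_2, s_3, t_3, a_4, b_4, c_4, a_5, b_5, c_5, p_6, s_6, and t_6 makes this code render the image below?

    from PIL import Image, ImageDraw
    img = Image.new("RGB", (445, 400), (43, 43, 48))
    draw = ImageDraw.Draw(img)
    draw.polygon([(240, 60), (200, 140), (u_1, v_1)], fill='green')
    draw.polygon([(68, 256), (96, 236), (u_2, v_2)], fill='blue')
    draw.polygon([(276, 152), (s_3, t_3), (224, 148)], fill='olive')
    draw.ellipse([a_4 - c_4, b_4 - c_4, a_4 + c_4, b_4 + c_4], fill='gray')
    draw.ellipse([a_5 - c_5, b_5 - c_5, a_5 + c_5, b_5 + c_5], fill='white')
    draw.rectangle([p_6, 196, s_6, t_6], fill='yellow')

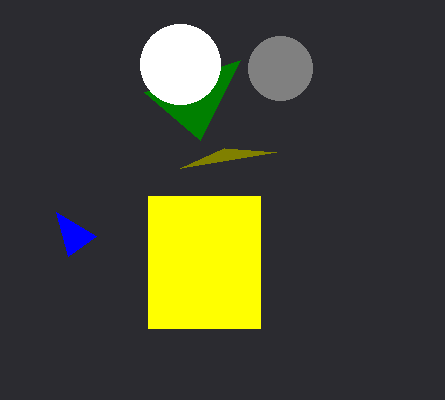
u_1 = 144, v_1 = 92, u_2 = 56, v_2 = 212, s_3 = 180, t_3 = 168, a_4 = 280, b_4 = 68, c_4 = 32, a_5 = 180, b_5 = 64, c_5 = 40, p_6 = 148, s_6 = 260, t_6 = 328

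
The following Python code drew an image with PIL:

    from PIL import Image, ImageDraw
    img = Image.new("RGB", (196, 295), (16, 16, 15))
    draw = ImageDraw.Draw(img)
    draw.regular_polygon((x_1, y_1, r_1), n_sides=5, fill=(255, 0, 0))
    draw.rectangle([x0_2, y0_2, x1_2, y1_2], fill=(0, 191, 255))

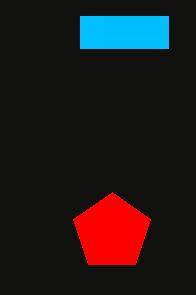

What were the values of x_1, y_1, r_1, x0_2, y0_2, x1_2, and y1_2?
x_1 = 112, y_1 = 232, r_1 = 40, x0_2 = 80, y0_2 = 16, x1_2 = 168, y1_2 = 48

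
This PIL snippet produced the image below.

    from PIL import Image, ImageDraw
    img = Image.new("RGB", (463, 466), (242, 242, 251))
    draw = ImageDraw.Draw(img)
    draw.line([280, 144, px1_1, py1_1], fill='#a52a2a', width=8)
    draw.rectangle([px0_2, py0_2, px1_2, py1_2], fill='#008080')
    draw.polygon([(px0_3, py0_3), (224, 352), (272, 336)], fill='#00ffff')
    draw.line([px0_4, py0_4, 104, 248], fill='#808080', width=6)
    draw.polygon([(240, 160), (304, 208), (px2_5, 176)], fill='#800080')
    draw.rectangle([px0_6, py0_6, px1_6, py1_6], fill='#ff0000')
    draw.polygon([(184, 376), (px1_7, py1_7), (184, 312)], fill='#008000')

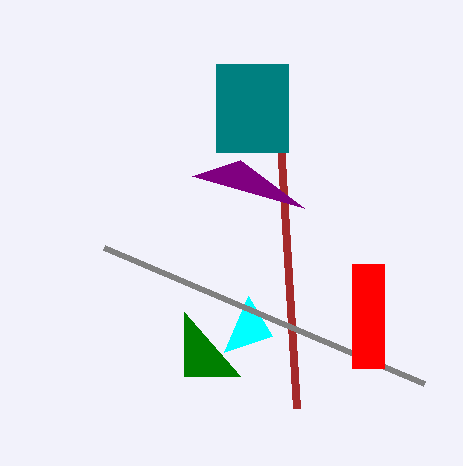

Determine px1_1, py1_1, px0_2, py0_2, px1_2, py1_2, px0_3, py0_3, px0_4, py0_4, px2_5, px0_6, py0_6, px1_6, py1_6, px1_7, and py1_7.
px1_1 = 296
py1_1 = 408
px0_2 = 216
py0_2 = 64
px1_2 = 288
py1_2 = 152
px0_3 = 248
py0_3 = 296
px0_4 = 424
py0_4 = 384
px2_5 = 192
px0_6 = 352
py0_6 = 264
px1_6 = 384
py1_6 = 368
px1_7 = 240
py1_7 = 376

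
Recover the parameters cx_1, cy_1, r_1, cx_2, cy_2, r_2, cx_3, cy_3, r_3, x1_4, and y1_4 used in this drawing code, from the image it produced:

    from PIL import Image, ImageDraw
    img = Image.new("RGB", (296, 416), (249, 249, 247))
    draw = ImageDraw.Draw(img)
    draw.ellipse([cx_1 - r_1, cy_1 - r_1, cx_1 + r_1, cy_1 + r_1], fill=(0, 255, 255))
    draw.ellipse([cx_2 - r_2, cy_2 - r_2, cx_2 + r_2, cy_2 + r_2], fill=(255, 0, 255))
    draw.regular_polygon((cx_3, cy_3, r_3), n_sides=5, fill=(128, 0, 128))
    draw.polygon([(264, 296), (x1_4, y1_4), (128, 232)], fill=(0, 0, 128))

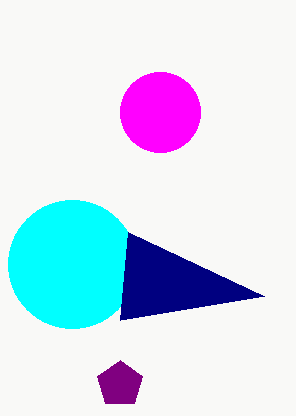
cx_1 = 72, cy_1 = 264, r_1 = 64, cx_2 = 160, cy_2 = 112, r_2 = 40, cx_3 = 120, cy_3 = 384, r_3 = 24, x1_4 = 120, y1_4 = 320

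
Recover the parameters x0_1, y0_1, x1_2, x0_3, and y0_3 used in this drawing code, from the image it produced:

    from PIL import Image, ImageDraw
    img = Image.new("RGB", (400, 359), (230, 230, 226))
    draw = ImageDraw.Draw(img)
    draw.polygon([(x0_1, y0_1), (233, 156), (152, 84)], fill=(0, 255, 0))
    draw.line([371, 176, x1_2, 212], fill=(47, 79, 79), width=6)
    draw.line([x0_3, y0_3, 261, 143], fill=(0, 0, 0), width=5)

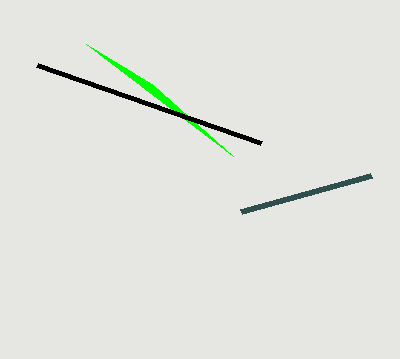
x0_1 = 86, y0_1 = 44, x1_2 = 241, x0_3 = 37, y0_3 = 65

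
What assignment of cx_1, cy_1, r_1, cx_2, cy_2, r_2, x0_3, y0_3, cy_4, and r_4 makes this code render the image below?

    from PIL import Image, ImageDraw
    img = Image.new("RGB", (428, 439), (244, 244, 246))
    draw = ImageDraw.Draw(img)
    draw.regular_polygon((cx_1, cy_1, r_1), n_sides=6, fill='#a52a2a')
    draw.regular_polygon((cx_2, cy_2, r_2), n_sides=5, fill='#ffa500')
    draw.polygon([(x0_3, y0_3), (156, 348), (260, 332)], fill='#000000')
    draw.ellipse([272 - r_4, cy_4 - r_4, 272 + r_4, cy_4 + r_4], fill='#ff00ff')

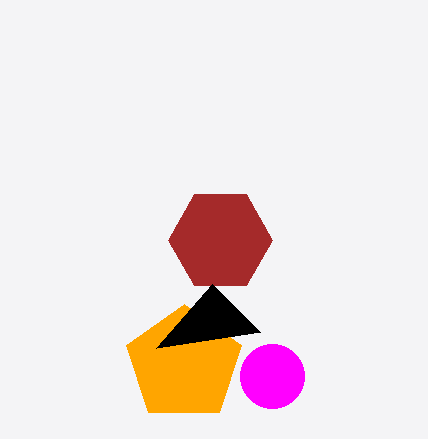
cx_1 = 220
cy_1 = 240
r_1 = 52
cx_2 = 184
cy_2 = 364
r_2 = 60
x0_3 = 212
y0_3 = 284
cy_4 = 376
r_4 = 32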